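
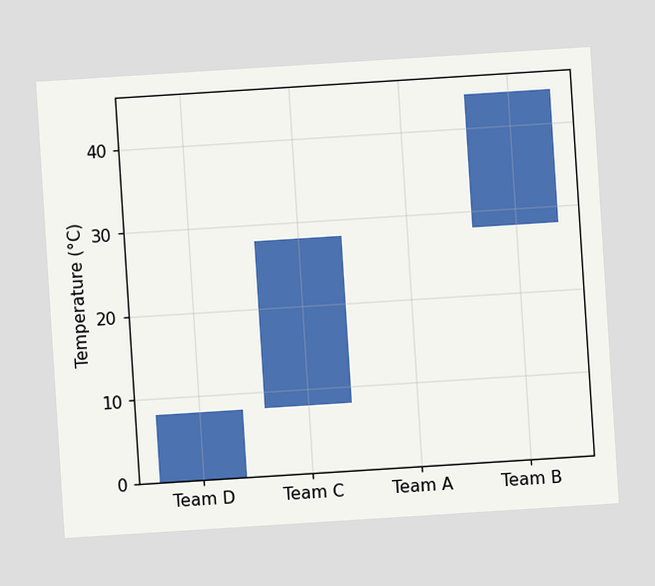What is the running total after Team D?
8°C

The chart is tilted about 4° counter-clockwise. After Team D the running total reaches 8°C.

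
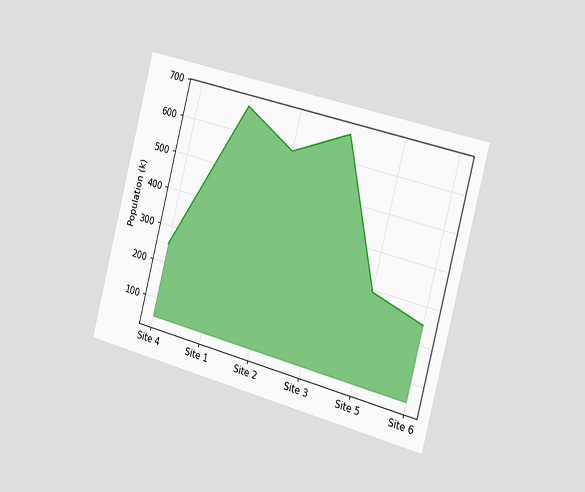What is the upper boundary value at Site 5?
294k

The chart is tilted about 15° clockwise and viewed slightly from the right. At Site 5 the upper boundary is at 294k.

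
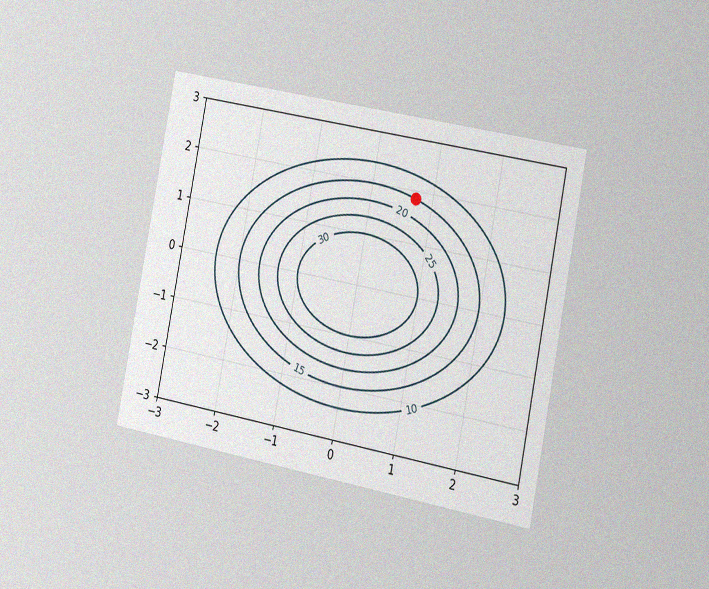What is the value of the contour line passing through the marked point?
15

The chart is tilted about 11° clockwise and viewed slightly from the right, with some photo noise. The marked point sits on the contour labelled 15.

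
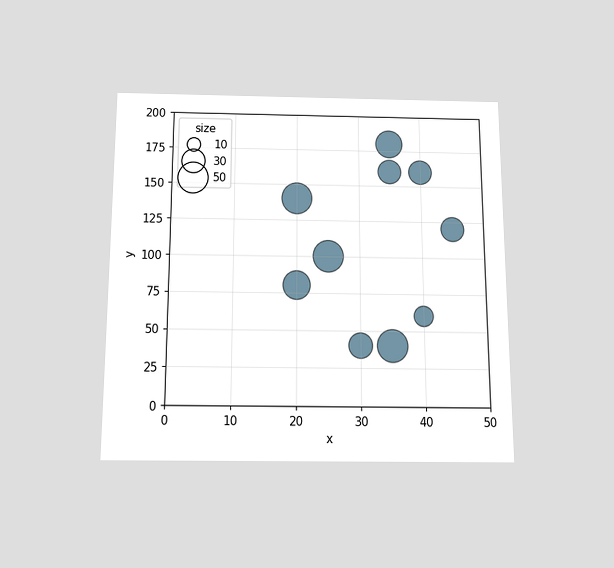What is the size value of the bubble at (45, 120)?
The chart is viewed slightly from below. Matching the bubble at (45, 120) against the size legend gives 30.

30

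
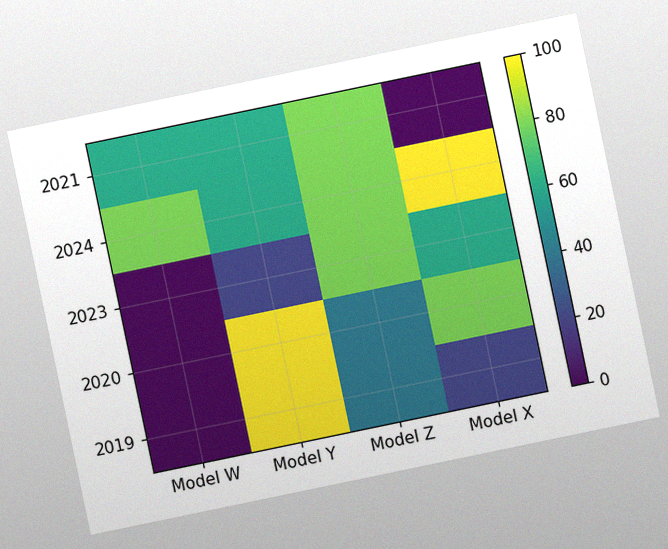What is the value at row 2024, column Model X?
The chart is tilted about 12° counter-clockwise, with some photo noise. Matching cell (2024, Model X) against the colorbar gives 100.

100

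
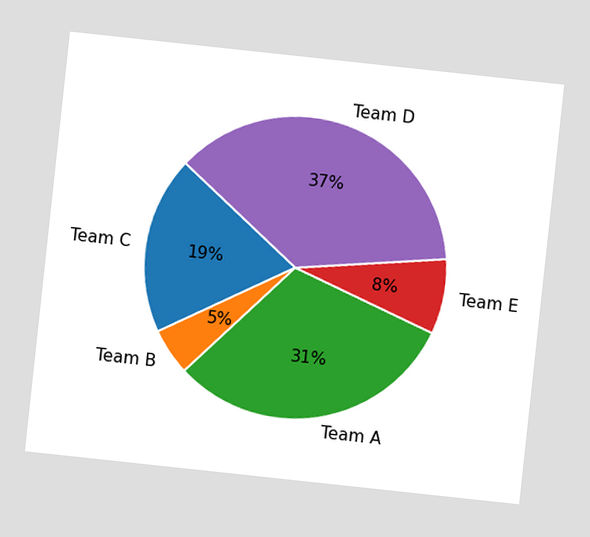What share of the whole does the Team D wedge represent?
The chart is tilted about 6° clockwise. The Team D slice takes up 37% of the pie.

37%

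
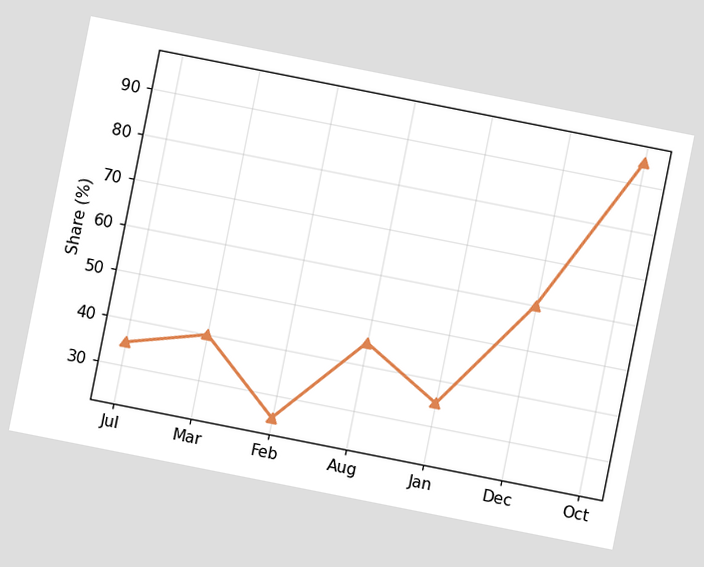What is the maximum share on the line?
95%

The chart is tilted about 11° clockwise. The highest point is at Oct, and reading across to the y-axis gives 95%.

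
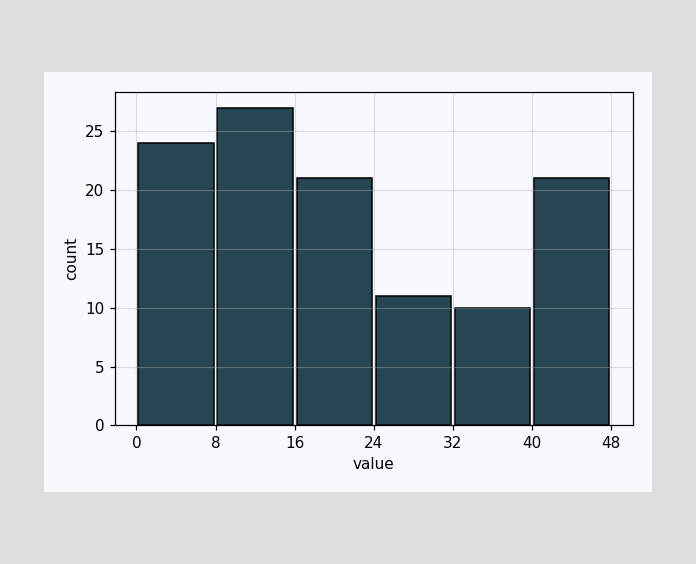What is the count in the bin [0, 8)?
24

The [0, 8) bin has height 24.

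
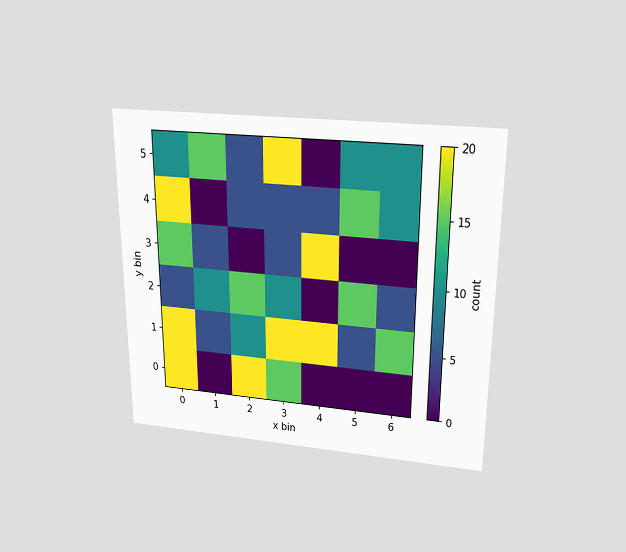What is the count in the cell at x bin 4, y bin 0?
0

The chart is viewed slightly from above. Matching the cell (4, 0) against the colorbar gives 0.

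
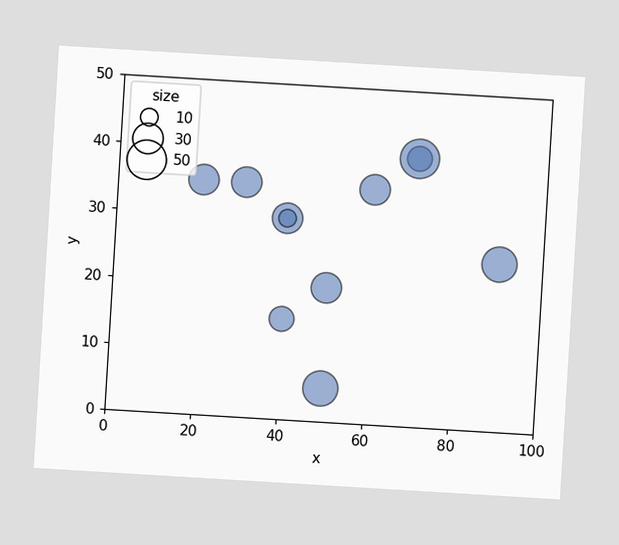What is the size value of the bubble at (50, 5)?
40

The chart is tilted about 3° clockwise. Matching the bubble at (50, 5) against the size legend gives 40.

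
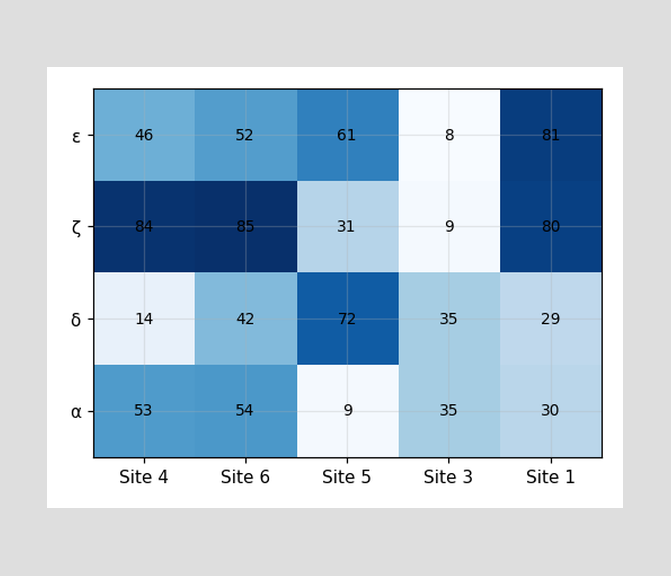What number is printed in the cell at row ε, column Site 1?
The (ε, Site 1) cell reads 81.

81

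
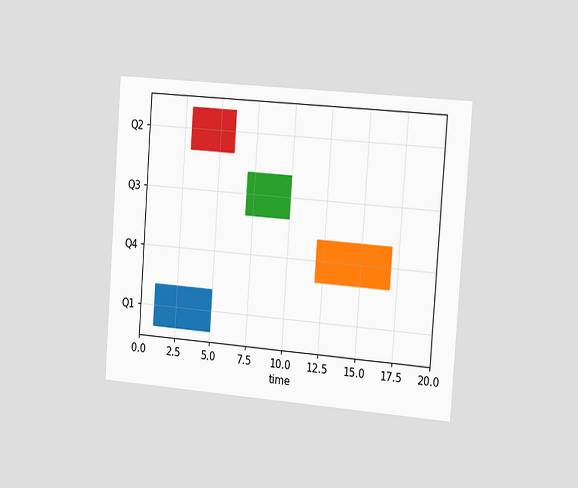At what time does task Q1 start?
The chart is tilted about 4° clockwise and viewed slightly from the right. The Q1 bar begins at t=1.

1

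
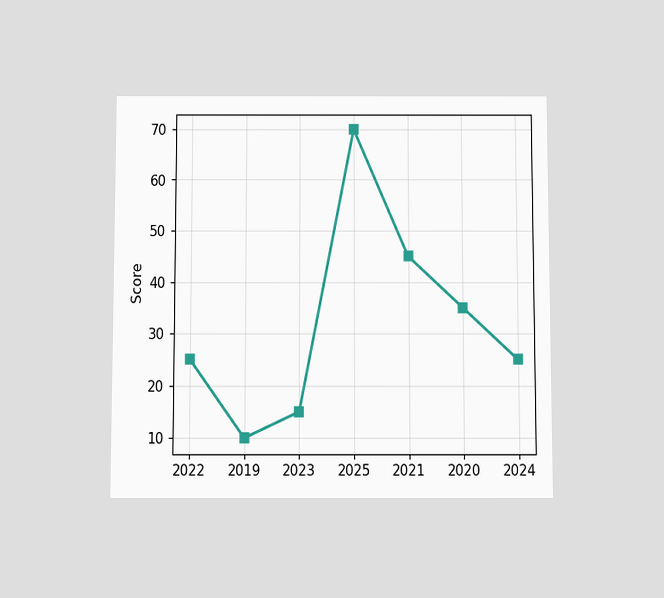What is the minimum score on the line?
The chart is viewed slightly from below. The lowest point is at 2019, and reading across to the y-axis gives 10.

10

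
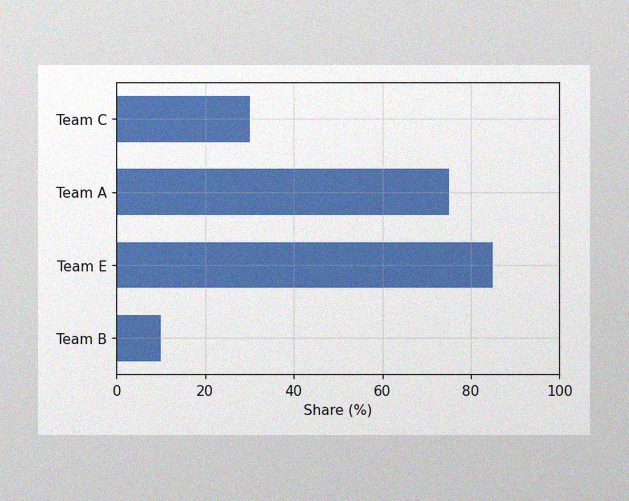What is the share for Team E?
85%

The image has some photo noise and uneven lighting. Reading along the chart's x-axis, the Team E bar reaches 85%.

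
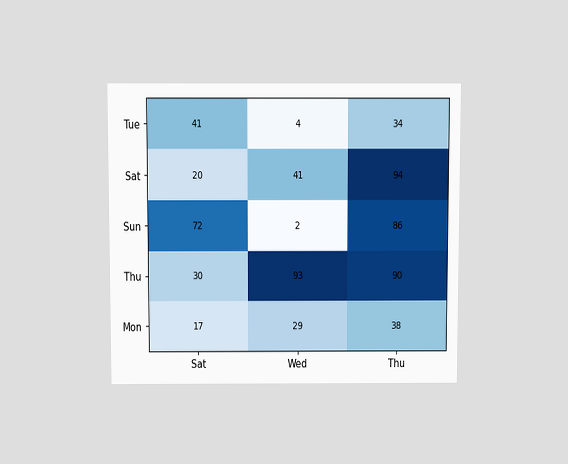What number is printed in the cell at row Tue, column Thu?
The chart is viewed slightly from above. The (Tue, Thu) cell reads 34.

34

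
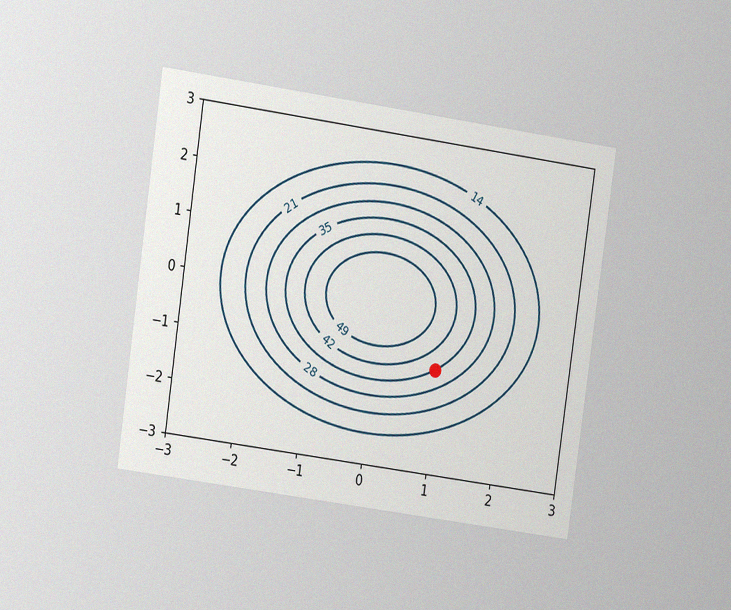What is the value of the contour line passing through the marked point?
The chart is tilted about 8° clockwise and viewed at a slight angle, with some photo noise. The marked point sits on the contour labelled 35.

35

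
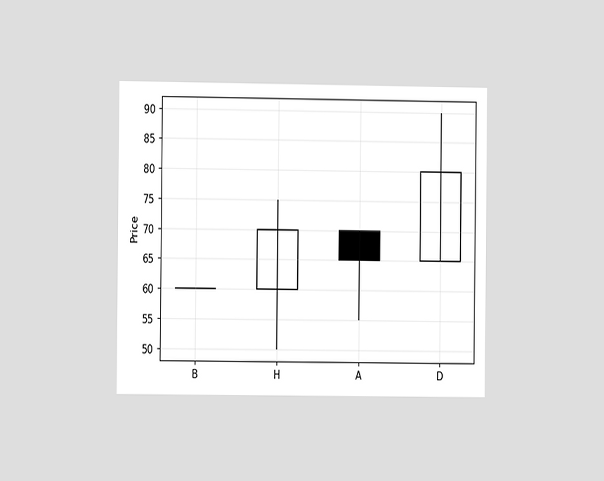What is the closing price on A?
The chart is viewed slightly from the left. The A candle closes at 65.

65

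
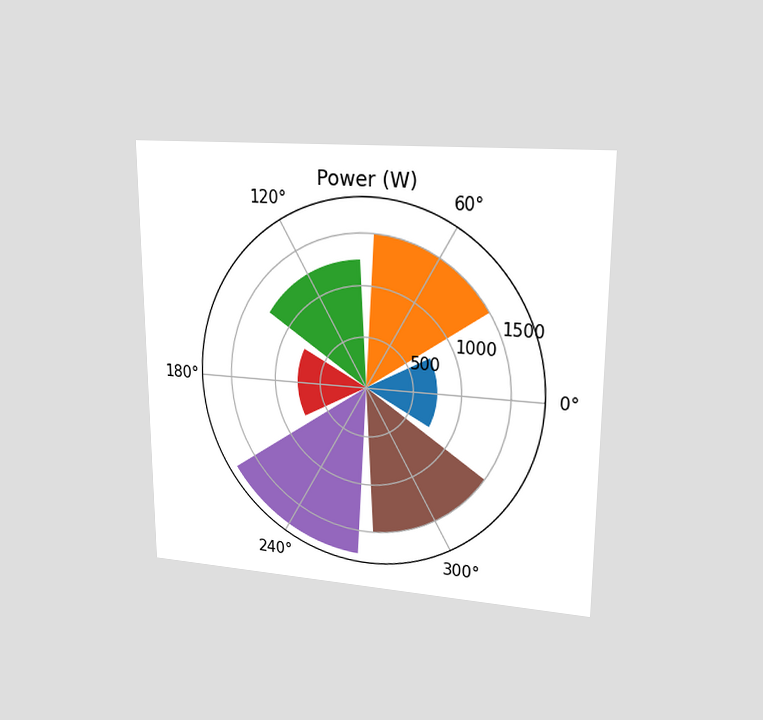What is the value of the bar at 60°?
The chart is viewed at a slight angle. The bar at 60° reaches 1500W on the radial axis.

1500W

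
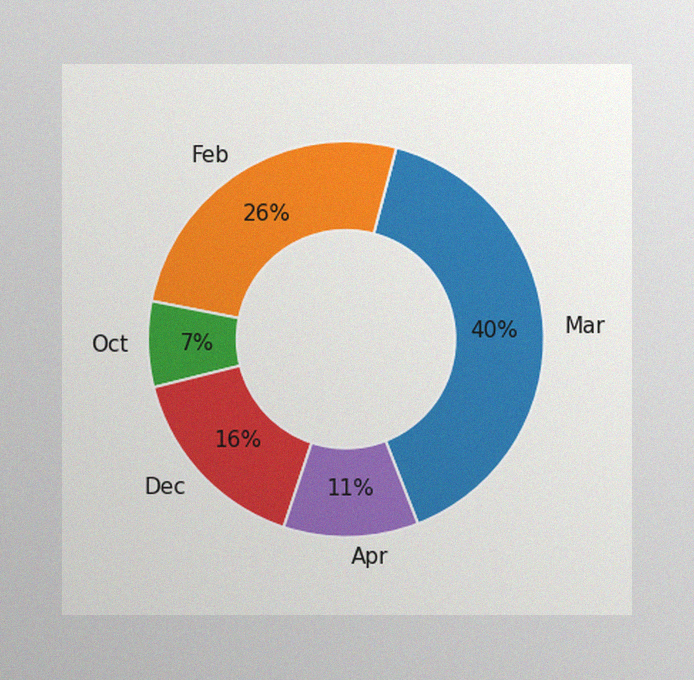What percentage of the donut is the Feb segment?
The image has some photo noise and uneven lighting. The Feb segment takes up 26% of the ring.

26%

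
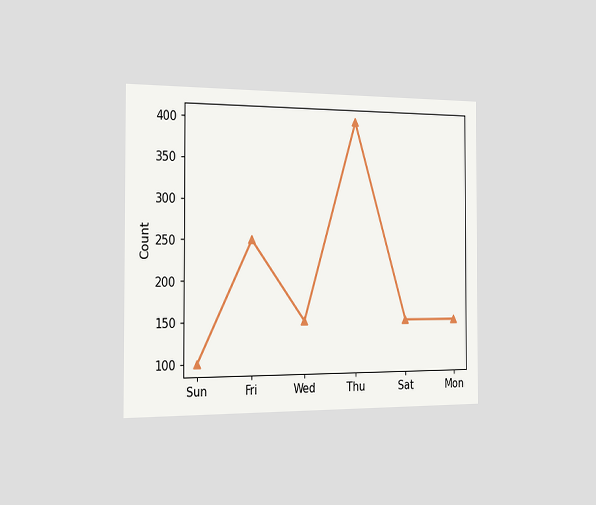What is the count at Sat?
150

The chart is viewed slightly from the left. At Sat, the line is at 150.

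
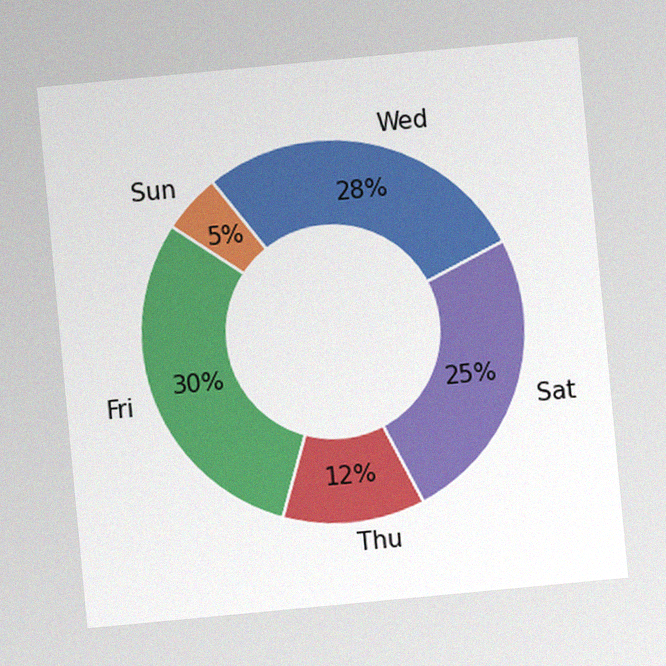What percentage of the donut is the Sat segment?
25%

The chart is tilted about 5° counter-clockwise, with some photo noise. The Sat segment takes up 25% of the ring.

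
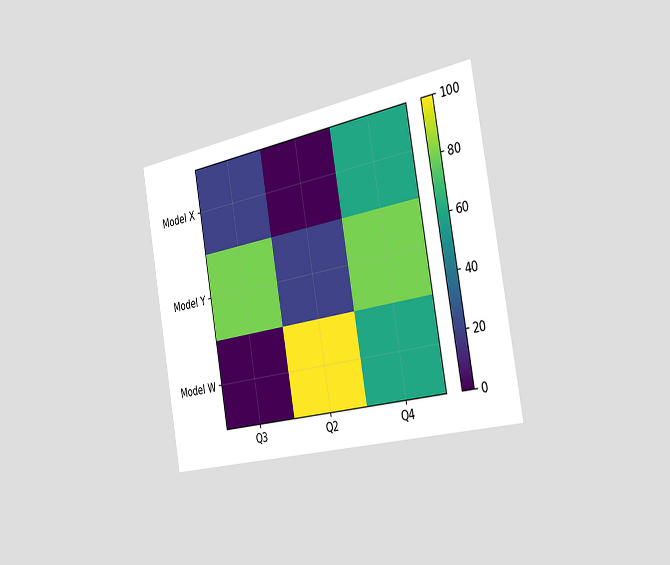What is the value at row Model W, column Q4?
The chart is tilted about 10° counter-clockwise and viewed slightly from the right. Matching cell (Model W, Q4) against the colorbar gives 60.

60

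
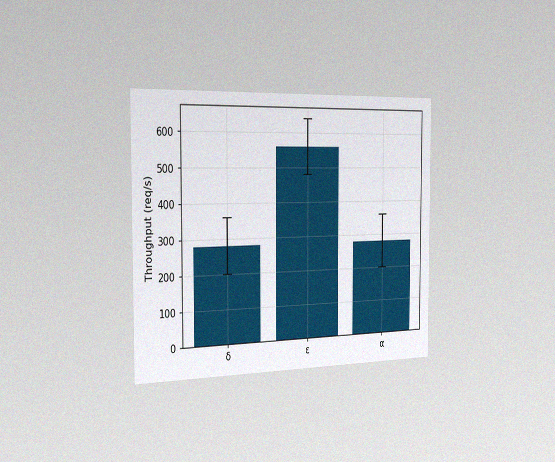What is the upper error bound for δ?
360req/s

The chart is viewed slightly from the left, with some photo noise. The δ bar's upper whisker reaches 360req/s.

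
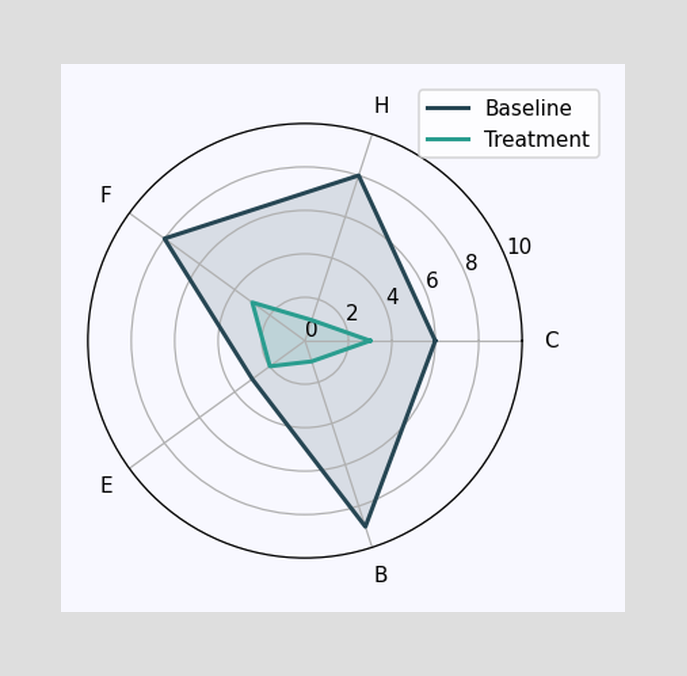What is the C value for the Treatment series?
On the C axis, Treatment reaches 3.

3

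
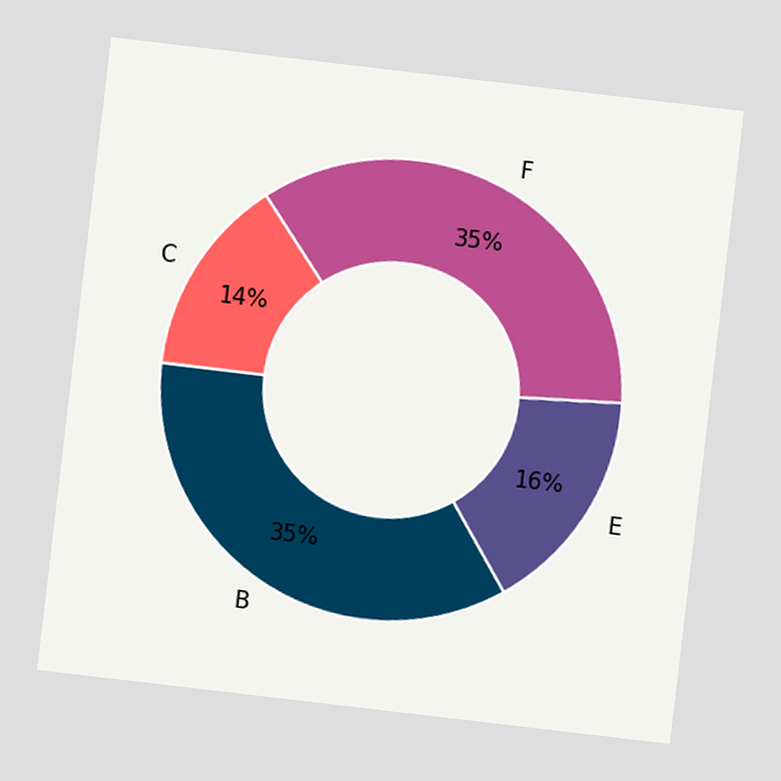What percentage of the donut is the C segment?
14%

The chart is tilted about 7° clockwise. The C segment takes up 14% of the ring.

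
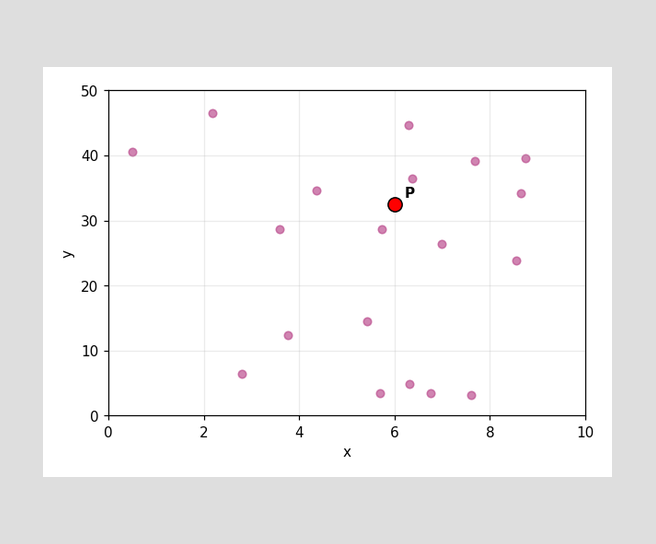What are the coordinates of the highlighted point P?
(6, 32.5)

Following the gridlines from P to each axis, P sits at (6, 32.5).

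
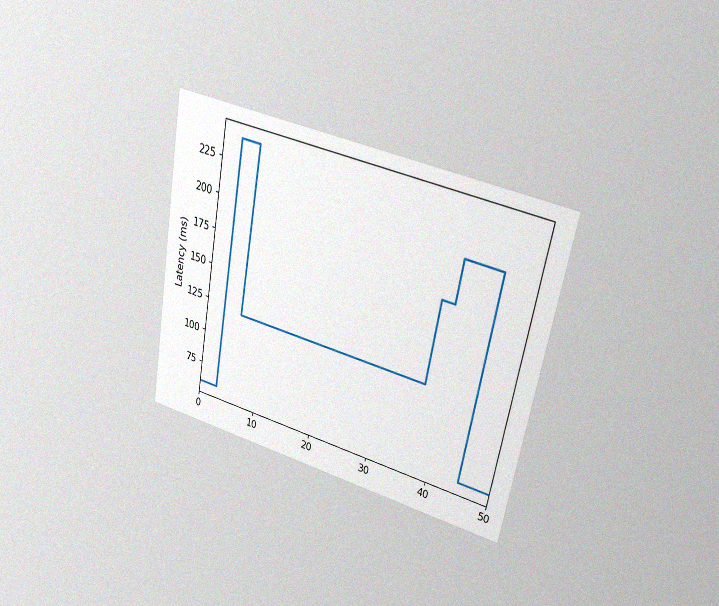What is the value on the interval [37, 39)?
180ms

The chart is tilted about 11° clockwise and viewed at a slight angle, with some photo noise. On [37, 39) the step sits at 180ms.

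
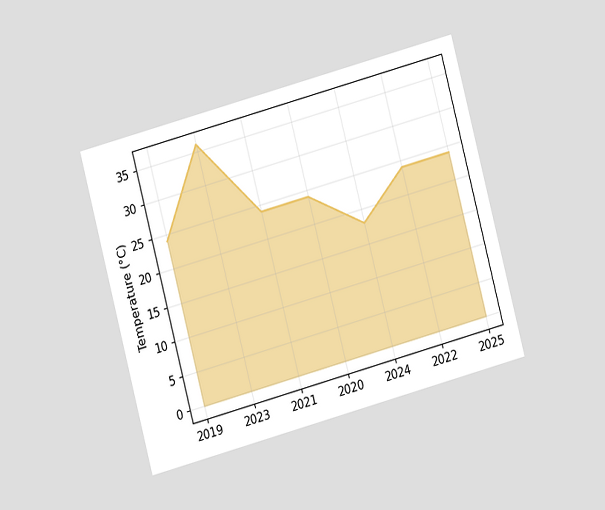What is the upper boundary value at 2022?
The chart is tilted about 15° counter-clockwise and viewed at a slight angle. At 2022 the upper boundary is at 24°C.

24°C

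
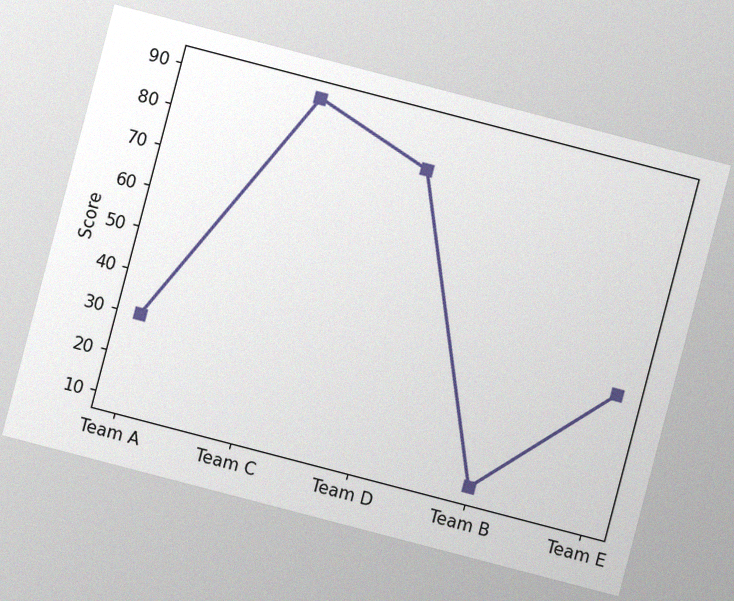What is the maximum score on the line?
90

The chart is tilted about 15° clockwise, with some photo noise. The highest point is at Team C, and reading across to the y-axis gives 90.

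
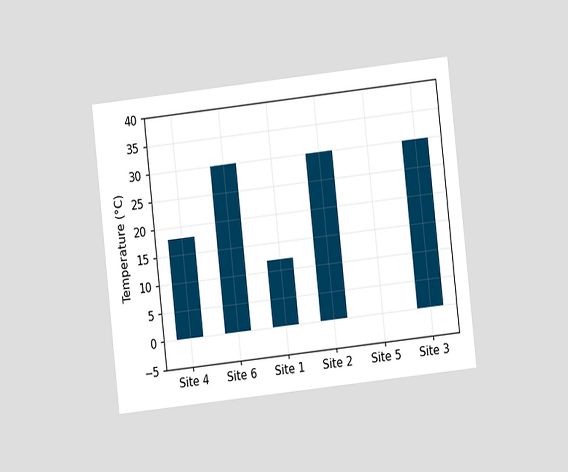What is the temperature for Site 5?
0°C

The chart is tilted about 6° counter-clockwise and viewed at a slight angle. Reading along the chart's y-axis, the Site 5 bar reaches 0°C.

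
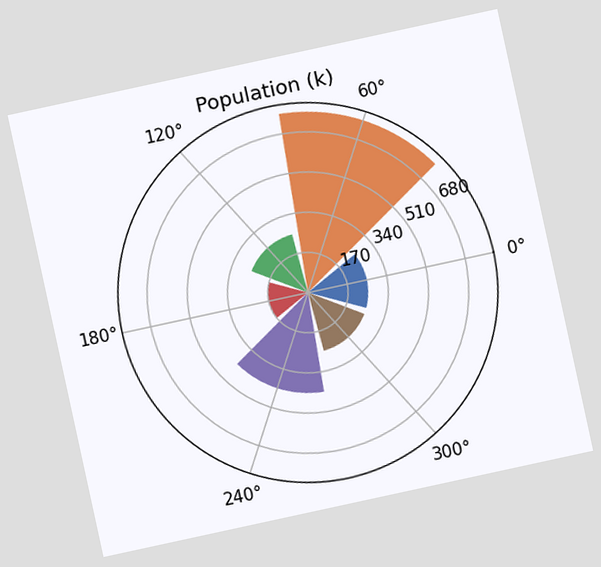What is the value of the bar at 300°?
255k

The chart is tilted about 12° counter-clockwise. The bar at 300° reaches 255k on the radial axis.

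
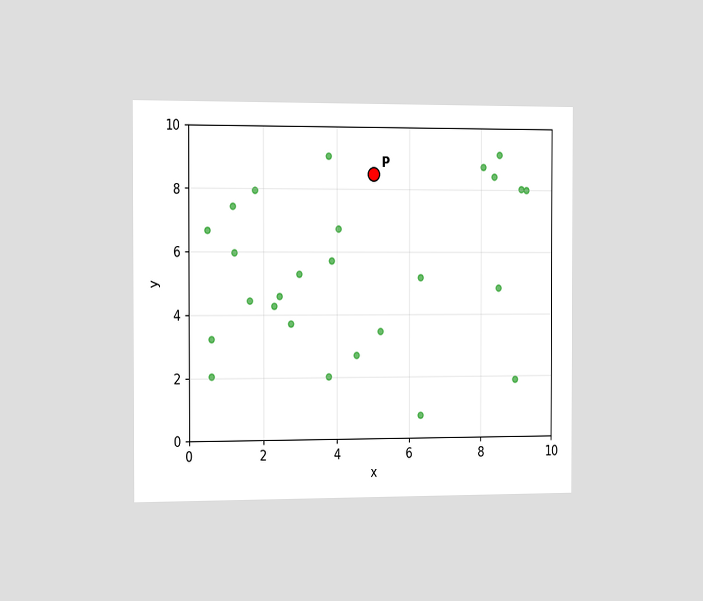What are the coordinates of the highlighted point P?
The chart is viewed slightly from the left. Following the gridlines from P to each axis, P sits at (5, 8.5).

(5, 8.5)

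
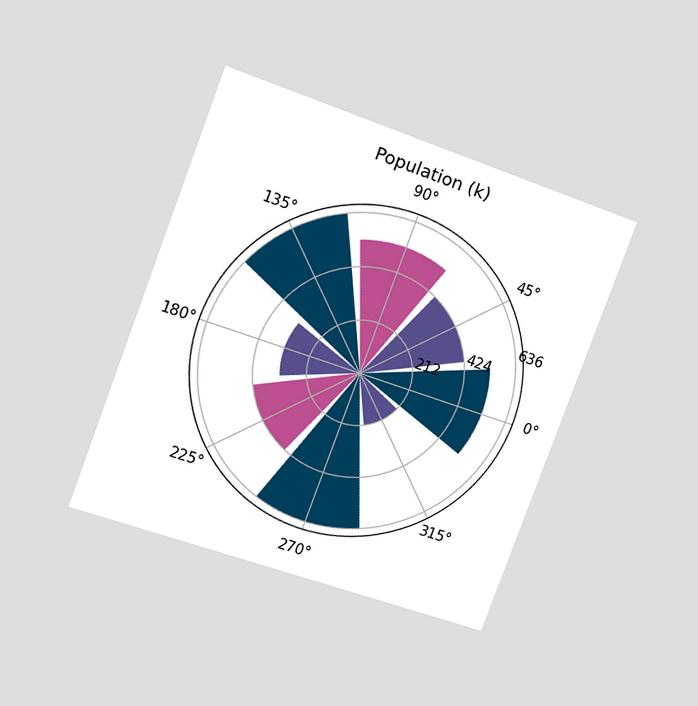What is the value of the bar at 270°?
636k

The chart is tilted about 20° clockwise and viewed at a slight angle. The bar at 270° reaches 636k on the radial axis.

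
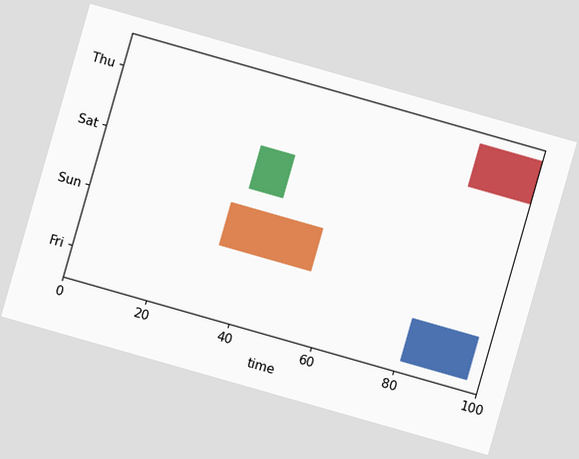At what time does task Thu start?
The chart is tilted about 16° clockwise. The Thu bar begins at t=85.

85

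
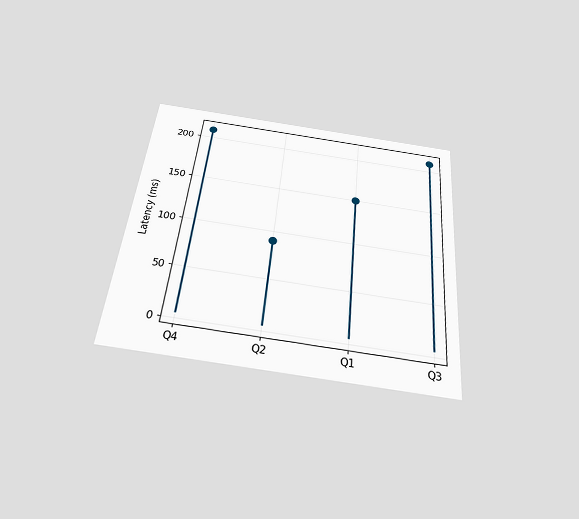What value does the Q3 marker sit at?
The chart is tilted about 6° clockwise and viewed slightly from below. The Q3 marker sits at 210ms.

210ms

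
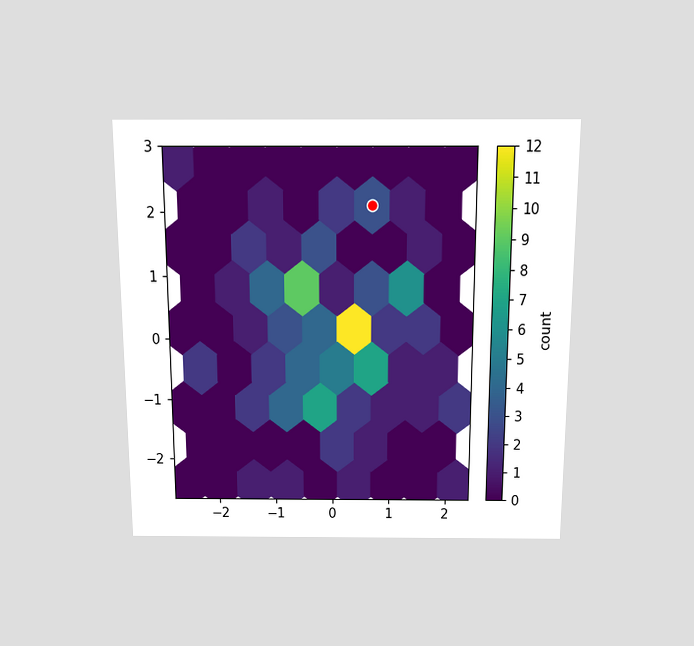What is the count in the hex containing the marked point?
3

The chart is viewed slightly from above. The marked hex reads 3 on the colorbar.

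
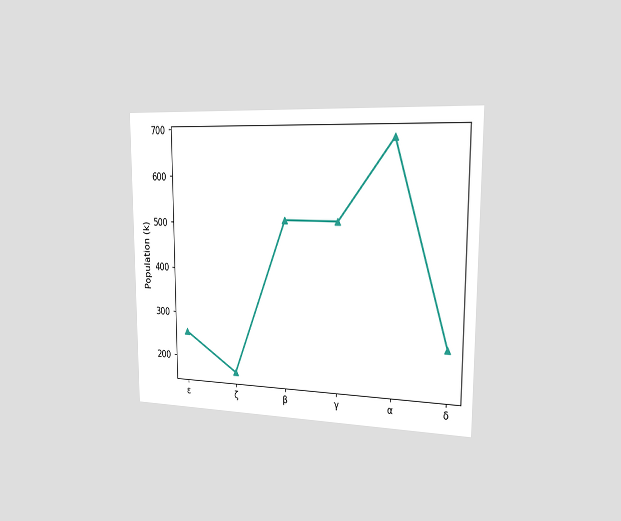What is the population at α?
680k

The chart is viewed slightly from the right. At α, the line is at 680k.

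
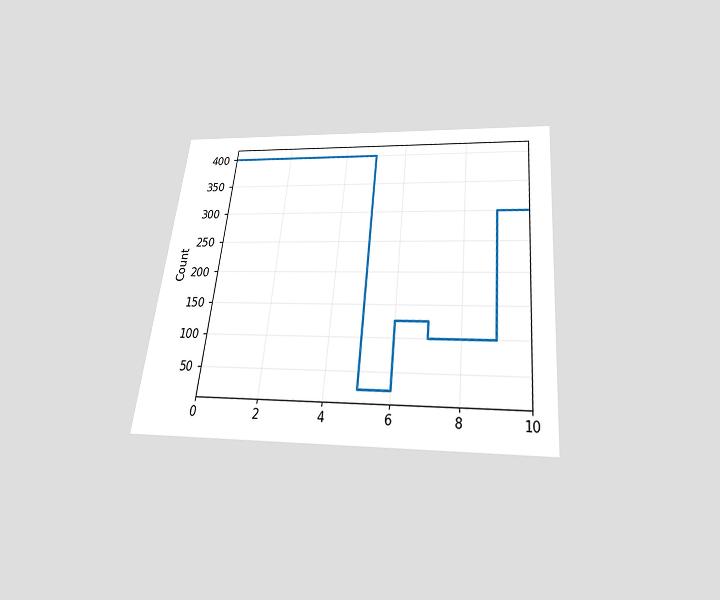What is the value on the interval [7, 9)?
The chart is tilted about 6° clockwise and viewed slightly from below. On [7, 9) the step sits at 100.

100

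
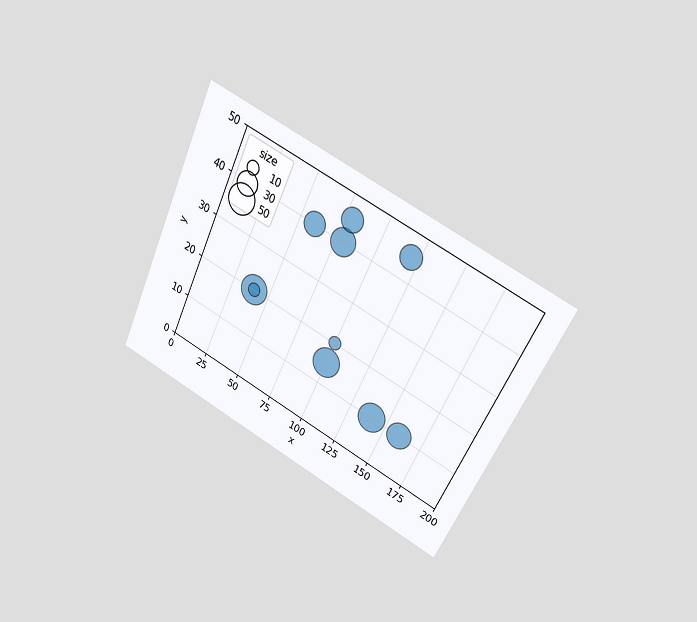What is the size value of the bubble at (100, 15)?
50

The chart is tilted about 25° clockwise and viewed at a slight angle. Matching the bubble at (100, 15) against the size legend gives 50.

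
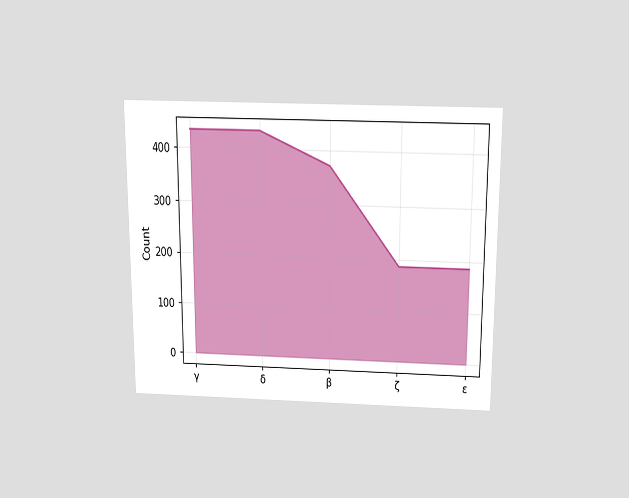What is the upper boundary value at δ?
434

The chart is viewed slightly from above. At δ the upper boundary is at 434.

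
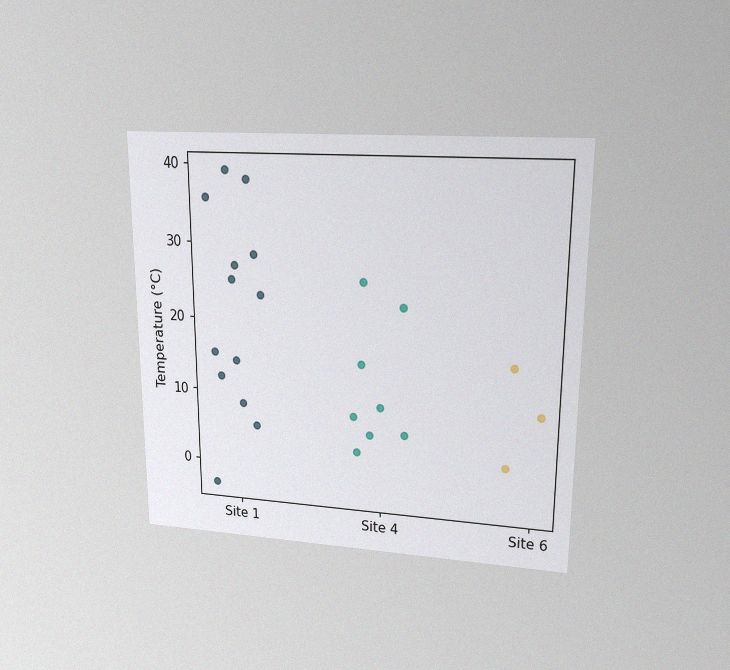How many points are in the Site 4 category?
The chart is viewed at a slight angle, with some photo noise. Counting the markers in the Site 4 column gives 8.

8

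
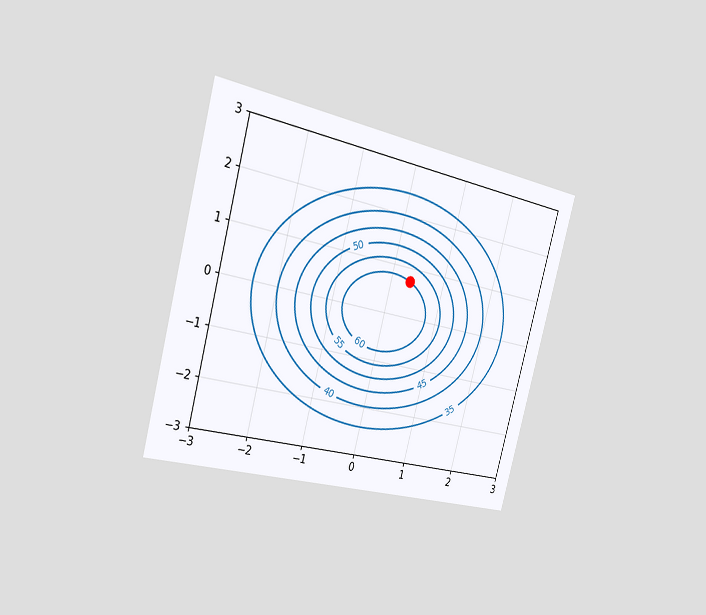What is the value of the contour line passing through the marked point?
The chart is tilted about 15° clockwise and viewed slightly from the left. The marked point sits on the contour labelled 60.

60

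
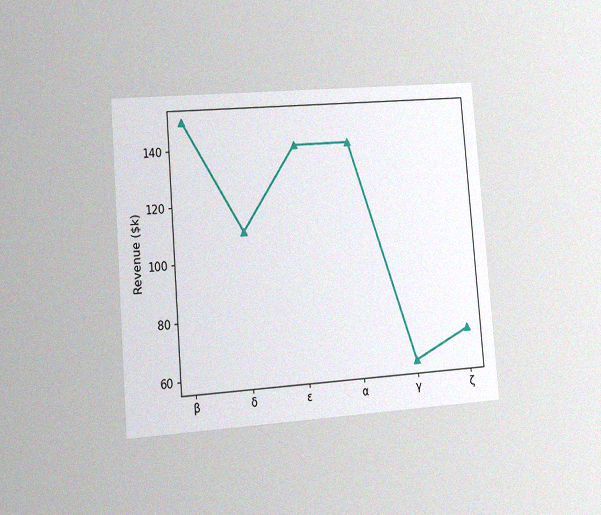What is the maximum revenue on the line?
The chart is tilted about 5° counter-clockwise and viewed at a slight angle, with some photo noise. The highest point is at β, and reading across to the y-axis gives $150k.

$150k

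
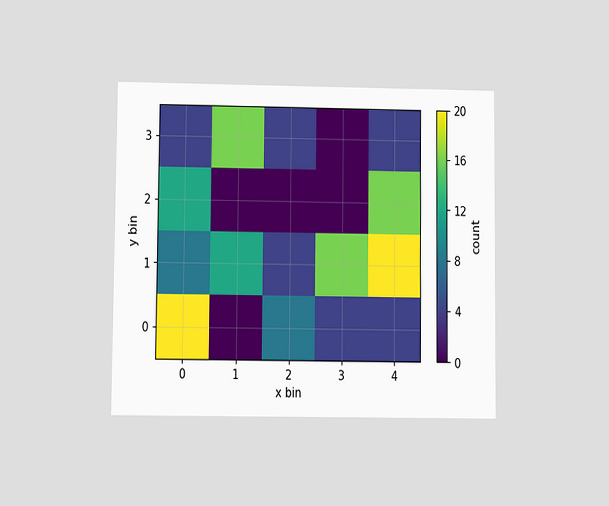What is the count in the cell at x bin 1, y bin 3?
The chart is viewed at a slight angle. Matching the cell (1, 3) against the colorbar gives 16.

16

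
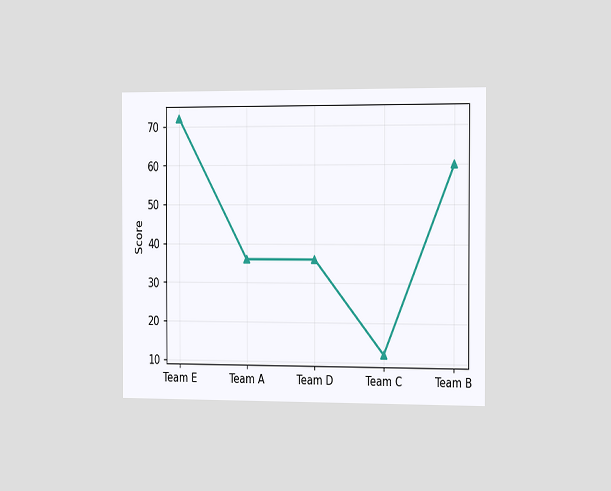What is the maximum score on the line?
The chart is viewed slightly from the right. The highest point is at Team E, and reading across to the y-axis gives 72.

72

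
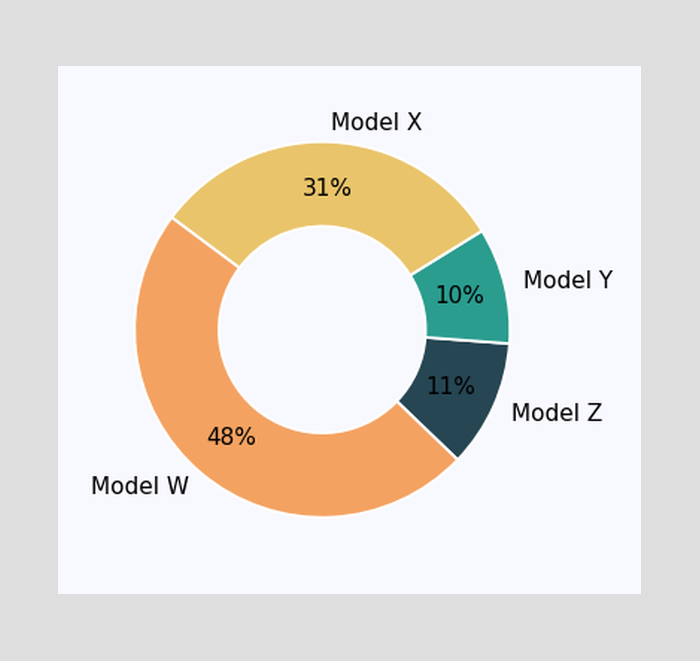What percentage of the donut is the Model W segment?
The Model W segment takes up 48% of the ring.

48%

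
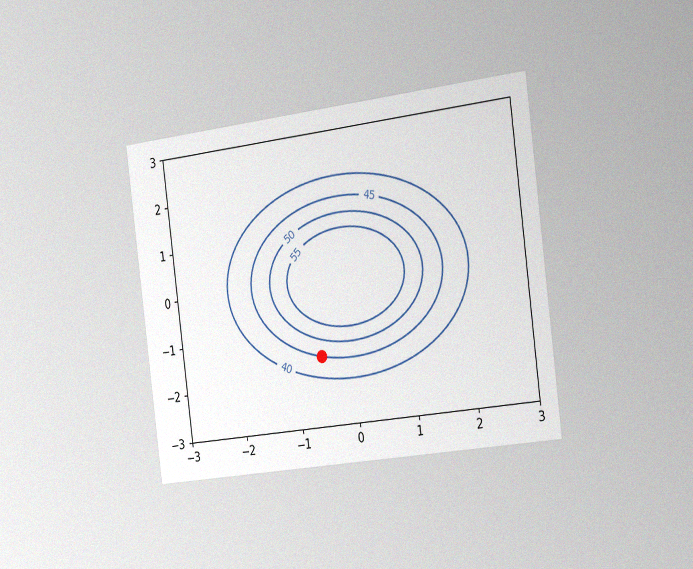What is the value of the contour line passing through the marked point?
The chart is tilted about 7° counter-clockwise and viewed slightly from the right, with some photo noise. The marked point sits on the contour labelled 45.

45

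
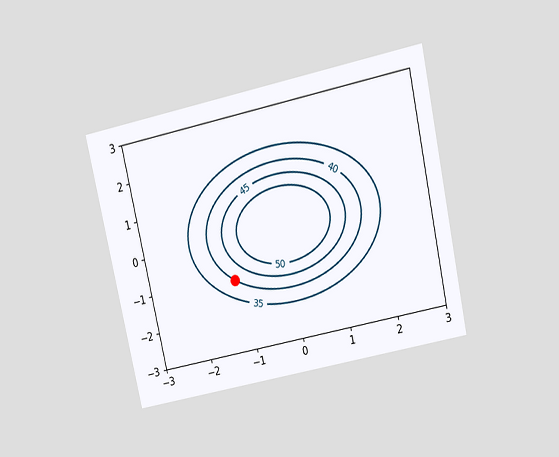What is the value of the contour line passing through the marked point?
40

The chart is tilted about 12° counter-clockwise and viewed slightly from above. The marked point sits on the contour labelled 40.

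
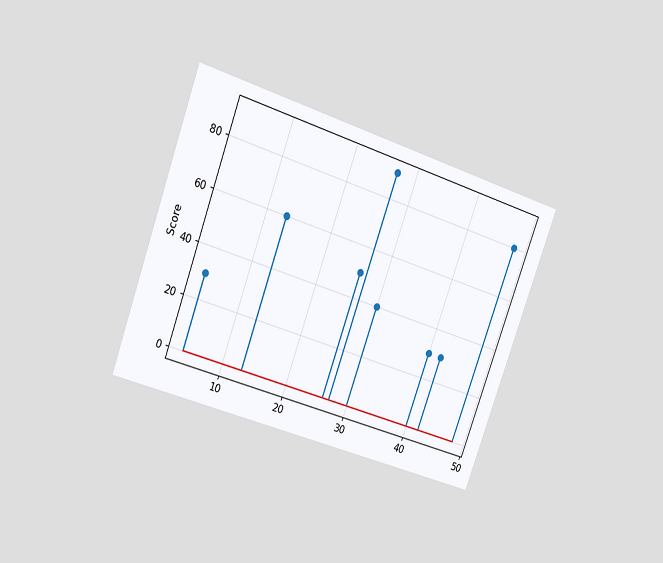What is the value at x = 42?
30

The chart is tilted about 20° clockwise and viewed at a slight angle. The stem at x=42 reaches 30.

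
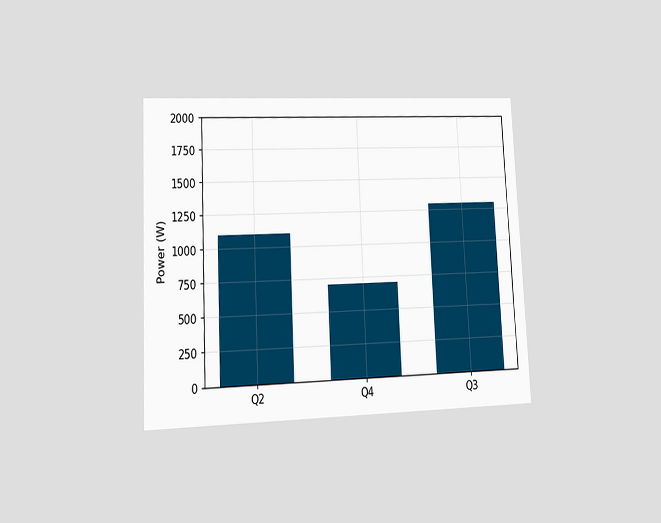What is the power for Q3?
The chart is tilted about 3° counter-clockwise and viewed at a slight angle. Reading along the chart's y-axis, the Q3 bar reaches 1300W.

1300W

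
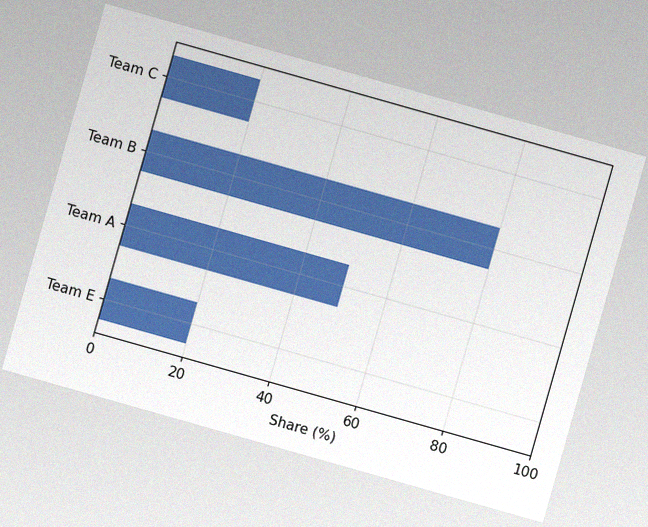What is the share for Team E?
20%

The chart is tilted about 16° clockwise, with some photo noise. Reading along the chart's x-axis, the Team E bar reaches 20%.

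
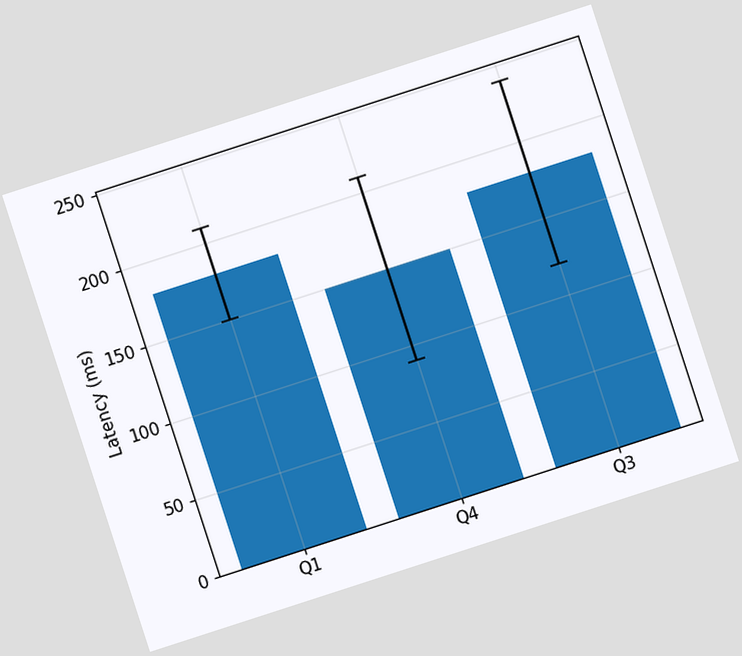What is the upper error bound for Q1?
210ms

The chart is tilted about 18° counter-clockwise. The Q1 bar's upper whisker reaches 210ms.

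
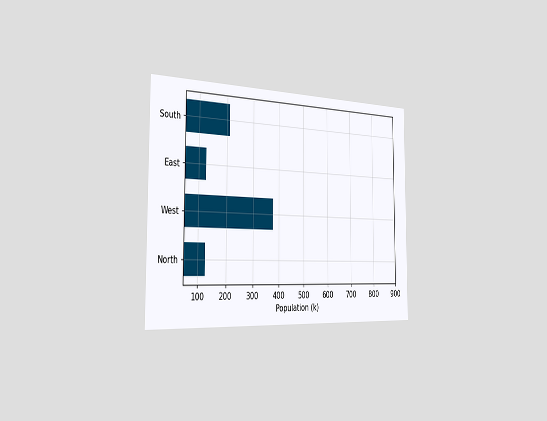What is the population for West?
378k

The chart is viewed slightly from the left. Reading along the chart's x-axis, the West bar reaches 378k.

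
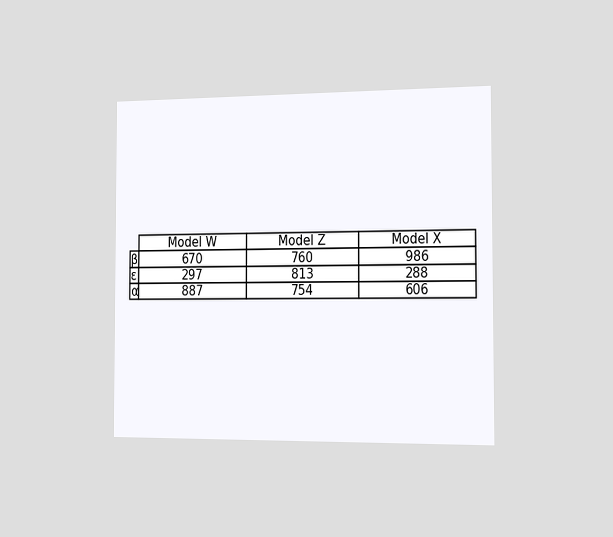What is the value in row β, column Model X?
The chart is viewed slightly from the right. The (β, Model X) cell reads 986.

986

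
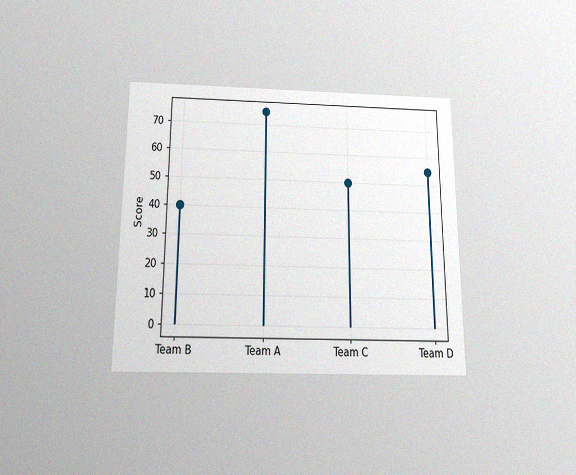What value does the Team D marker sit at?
55

The chart is viewed slightly from below, with some photo noise. The Team D marker sits at 55.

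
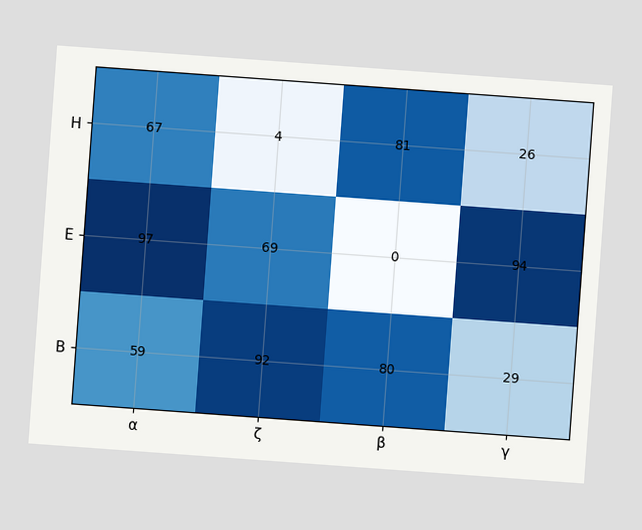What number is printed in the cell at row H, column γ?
26

The chart is tilted about 4° clockwise. The (H, γ) cell reads 26.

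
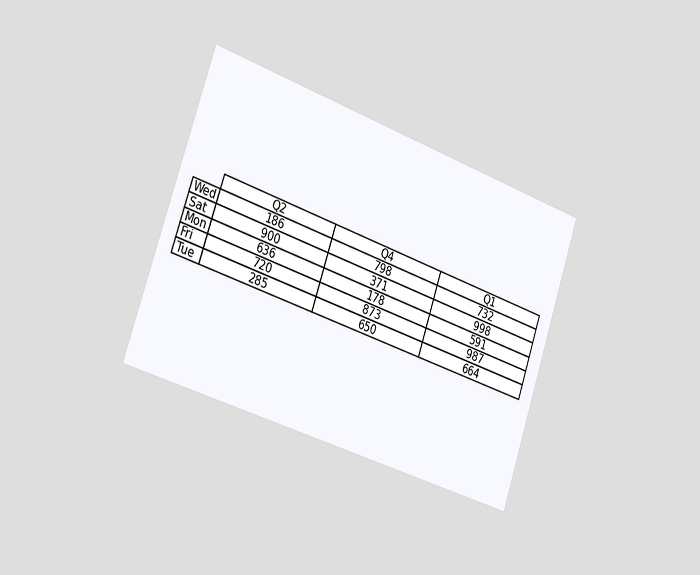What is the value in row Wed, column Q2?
The chart is tilted about 19° clockwise and viewed slightly from the left. The (Wed, Q2) cell reads 186.

186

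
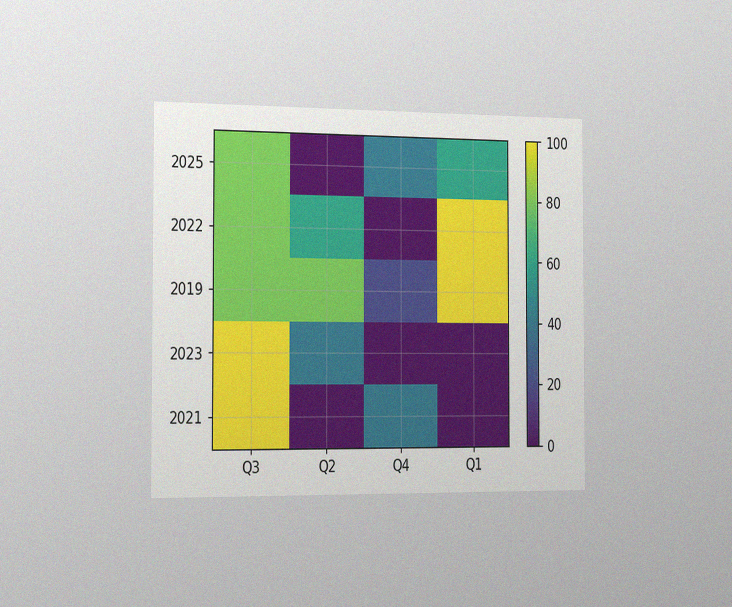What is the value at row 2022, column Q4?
0

The chart is viewed slightly from the left, with some photo noise. Matching cell (2022, Q4) against the colorbar gives 0.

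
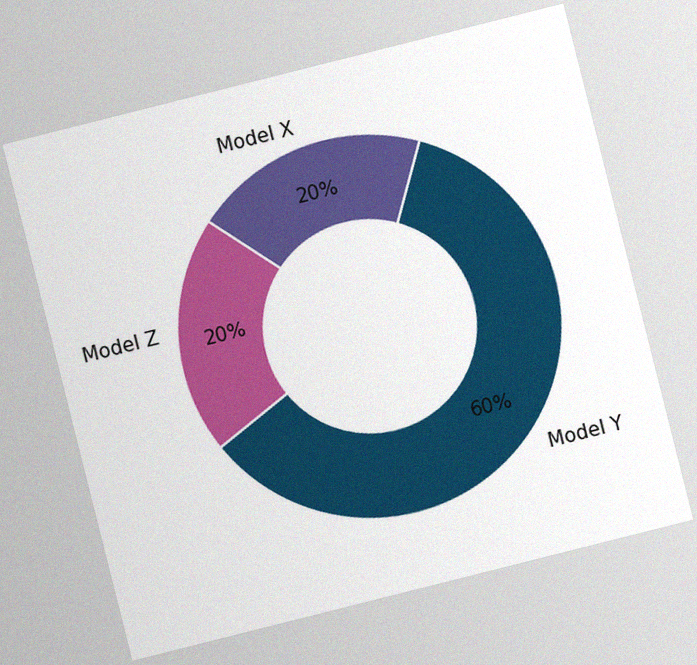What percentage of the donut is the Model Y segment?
The chart is tilted about 14° counter-clockwise, with some photo noise. The Model Y segment takes up 60% of the ring.

60%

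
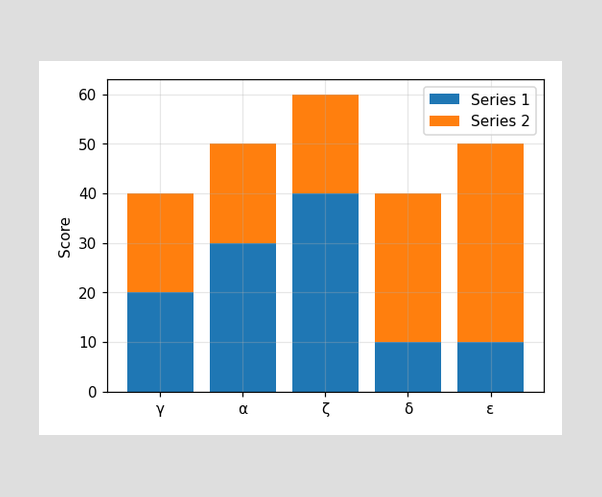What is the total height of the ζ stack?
60

The ζ stack's top reaches 60 on the y-axis.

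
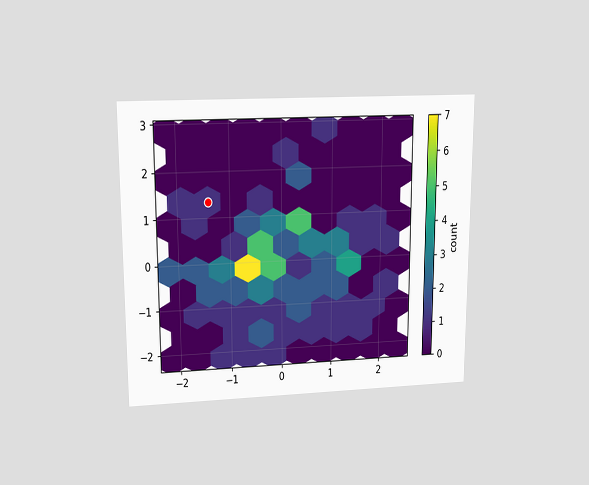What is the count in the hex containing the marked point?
The chart is viewed slightly from above. The marked hex reads 1 on the colorbar.

1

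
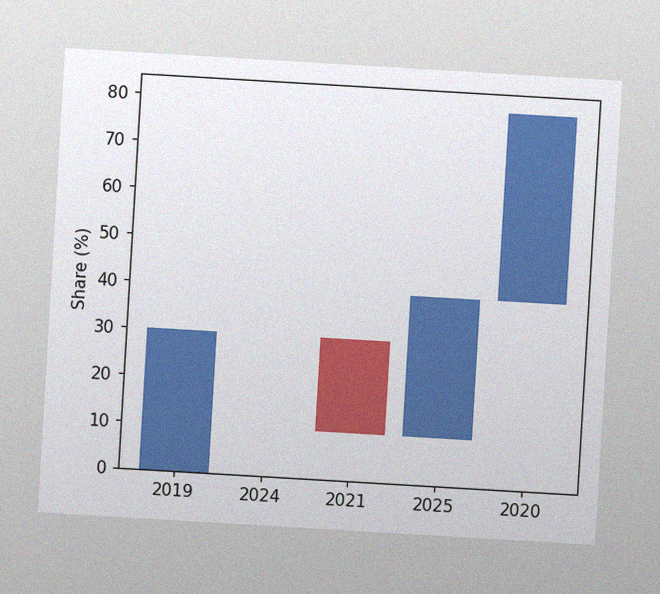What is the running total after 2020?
The chart is tilted about 3° clockwise, with some photo noise. After 2020 the running total reaches 80%.

80%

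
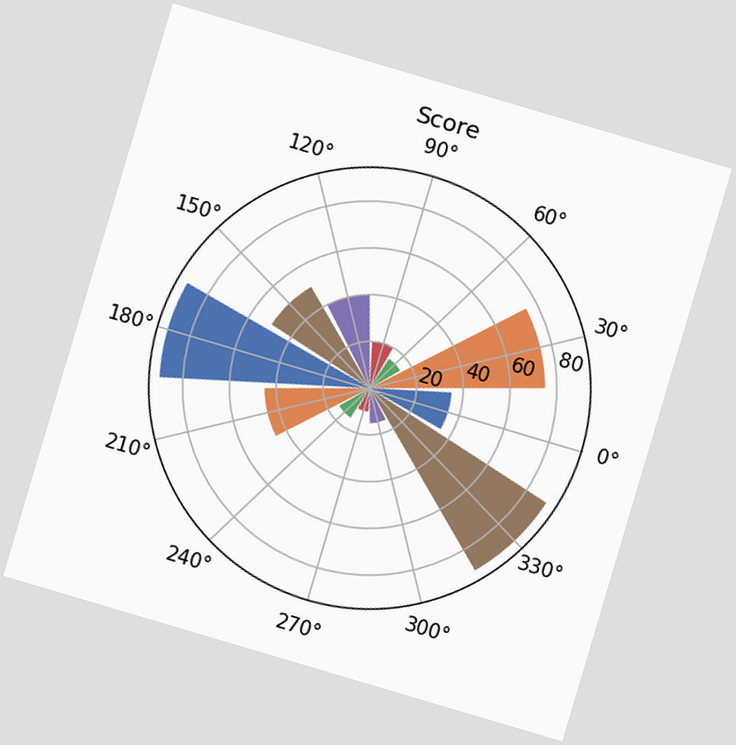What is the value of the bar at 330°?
The chart is tilted about 17° clockwise. The bar at 330° reaches 90 on the radial axis.

90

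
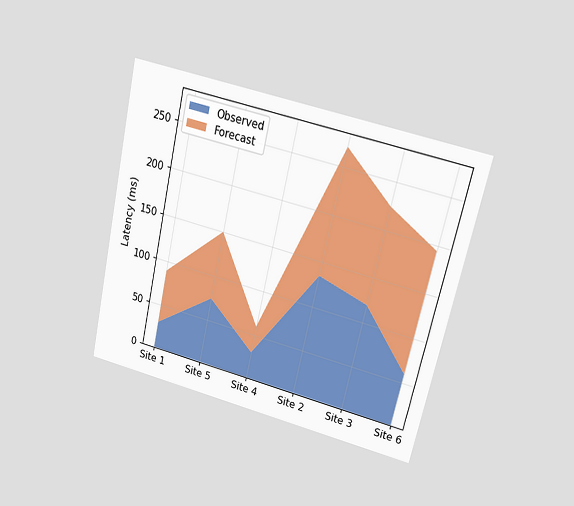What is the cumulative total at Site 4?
The chart is tilted about 13° clockwise and viewed at a slight angle. The stacked total at Site 4 reaches 60ms.

60ms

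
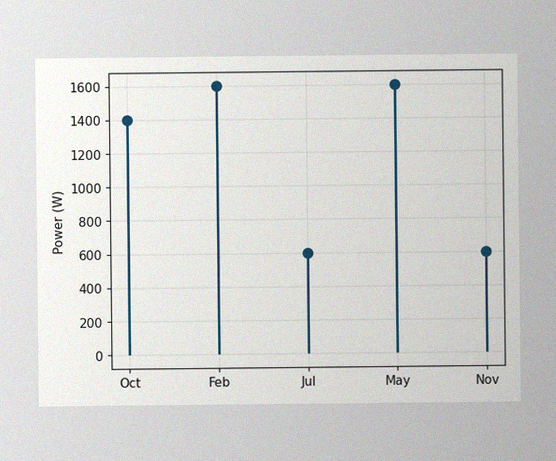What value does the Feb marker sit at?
1600W

The image has some photo noise and uneven lighting. The Feb marker sits at 1600W.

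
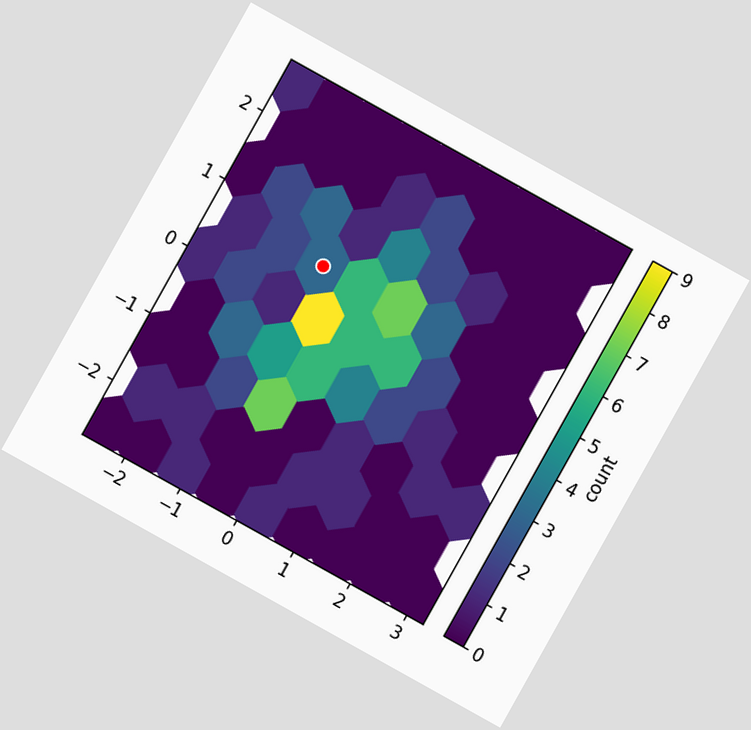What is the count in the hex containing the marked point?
3

The chart is tilted about 29° clockwise. The marked hex reads 3 on the colorbar.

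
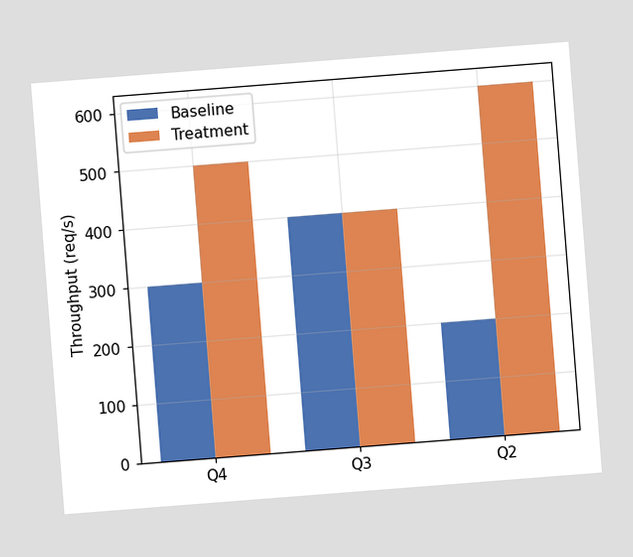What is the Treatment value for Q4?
The chart is tilted about 4° counter-clockwise. The Treatment bar at Q4 reaches 500req/s on the y-axis.

500req/s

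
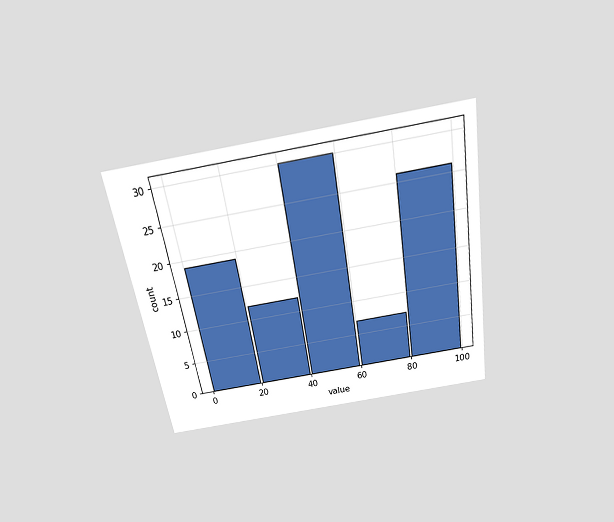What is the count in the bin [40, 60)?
30

The chart is tilted about 9° counter-clockwise and viewed slightly from above. The [40, 60) bin has height 30.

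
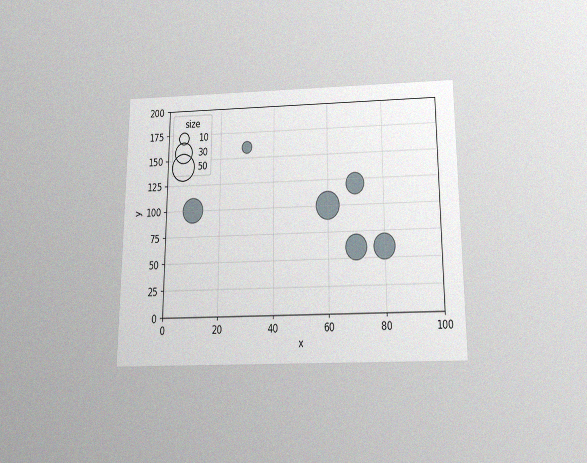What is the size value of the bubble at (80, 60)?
40

The chart is viewed slightly from below, with some photo noise. Matching the bubble at (80, 60) against the size legend gives 40.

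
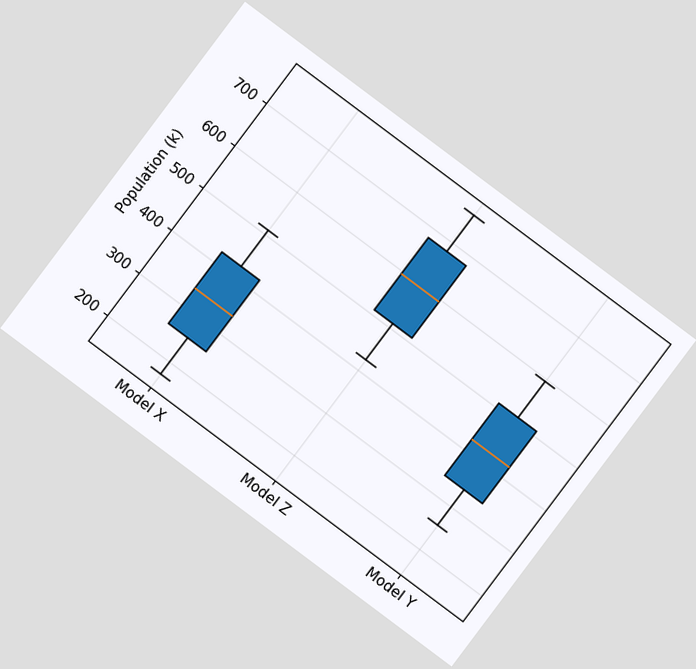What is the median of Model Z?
The chart is tilted about 37° clockwise. The median line in the Model Z box sits at 595k.

595k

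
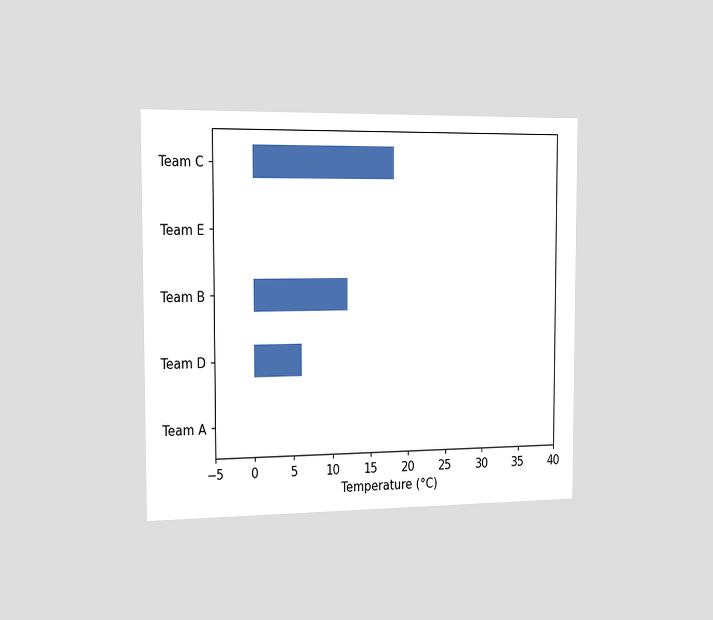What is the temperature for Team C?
The chart is viewed slightly from the left. Reading along the chart's x-axis, the Team C bar reaches 18°C.

18°C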